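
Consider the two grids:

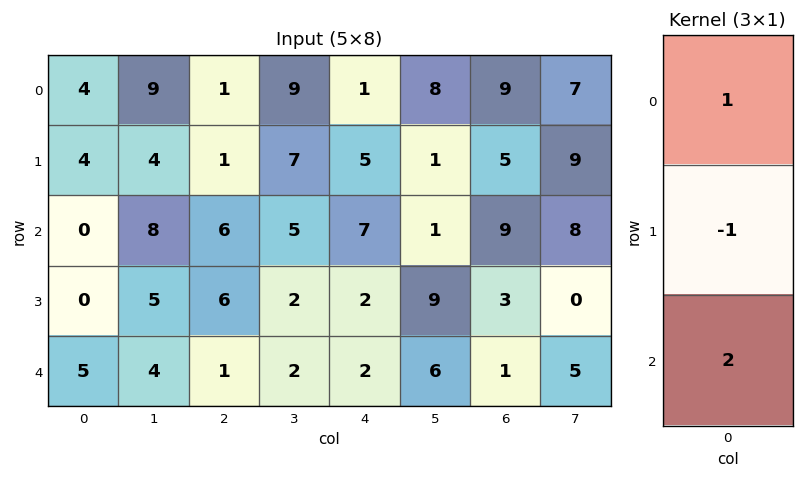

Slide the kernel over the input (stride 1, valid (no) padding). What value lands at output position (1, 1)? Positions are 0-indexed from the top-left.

The receptive field on the input at this output position is [4 / 8 / 5]. Elementwise product with the kernel and sum: 4·1 + 8·-1 + 5·2.

6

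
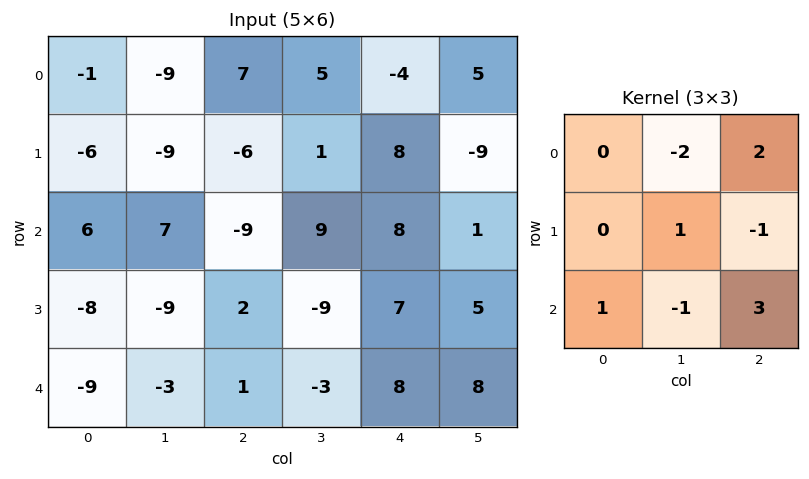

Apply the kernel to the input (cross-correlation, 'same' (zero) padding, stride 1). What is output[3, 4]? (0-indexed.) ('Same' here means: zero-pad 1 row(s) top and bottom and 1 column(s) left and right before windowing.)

1

The receptive field on the zero-padded input at this output position is [9 8 1 / -9 7 5 / -3 8 8]. Elementwise product with the kernel and sum: 8·-2 + 1·2 + 7·1 + 5·-1 + -3·1 + 8·-1 + 8·3.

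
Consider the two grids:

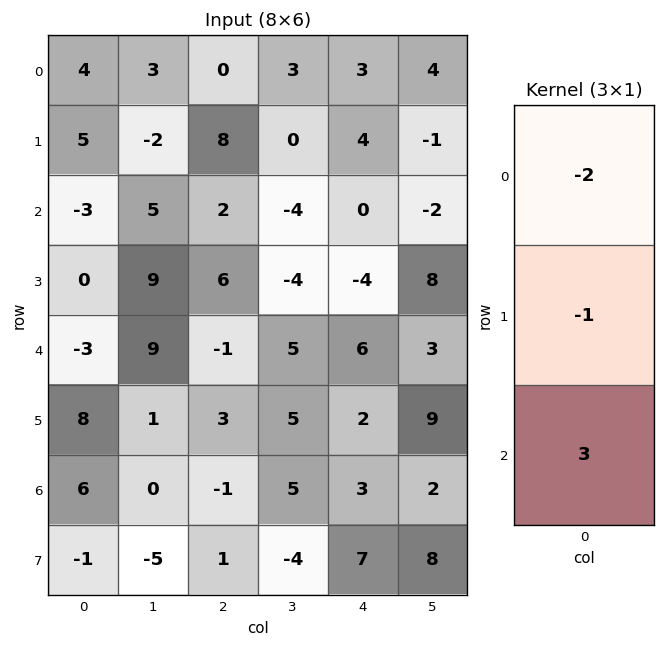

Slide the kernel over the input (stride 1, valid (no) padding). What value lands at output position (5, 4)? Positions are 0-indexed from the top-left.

14

The receptive field on the input at this output position is [2 / 3 / 7]. Elementwise product with the kernel and sum: 2·-2 + 3·-1 + 7·3.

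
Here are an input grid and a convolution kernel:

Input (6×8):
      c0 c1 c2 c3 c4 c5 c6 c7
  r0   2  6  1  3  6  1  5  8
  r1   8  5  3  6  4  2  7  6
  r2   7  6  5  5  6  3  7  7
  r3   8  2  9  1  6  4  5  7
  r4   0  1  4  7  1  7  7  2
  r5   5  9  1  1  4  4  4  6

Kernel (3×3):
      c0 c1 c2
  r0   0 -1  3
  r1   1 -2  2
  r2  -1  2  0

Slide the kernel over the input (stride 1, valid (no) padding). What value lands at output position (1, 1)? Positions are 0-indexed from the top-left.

The receptive field on the input at this output position is [5 3 6 / 6 5 5 / 2 9 1]. Elementwise product with the kernel and sum: 3·-1 + 6·3 + 6·1 + 5·-2 + 5·2 + 2·-1 + 9·2.

37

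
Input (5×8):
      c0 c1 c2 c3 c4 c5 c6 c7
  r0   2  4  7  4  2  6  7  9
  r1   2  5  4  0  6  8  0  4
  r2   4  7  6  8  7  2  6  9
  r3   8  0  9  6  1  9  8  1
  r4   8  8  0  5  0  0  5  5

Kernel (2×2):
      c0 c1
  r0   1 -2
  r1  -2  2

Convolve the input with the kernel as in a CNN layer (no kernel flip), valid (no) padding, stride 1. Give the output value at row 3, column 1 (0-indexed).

-34

The receptive field on the input at this output position is [0 9 / 8 0]. Elementwise product with the kernel and sum: 0·1 + 9·-2 + 8·-2 + 0·2.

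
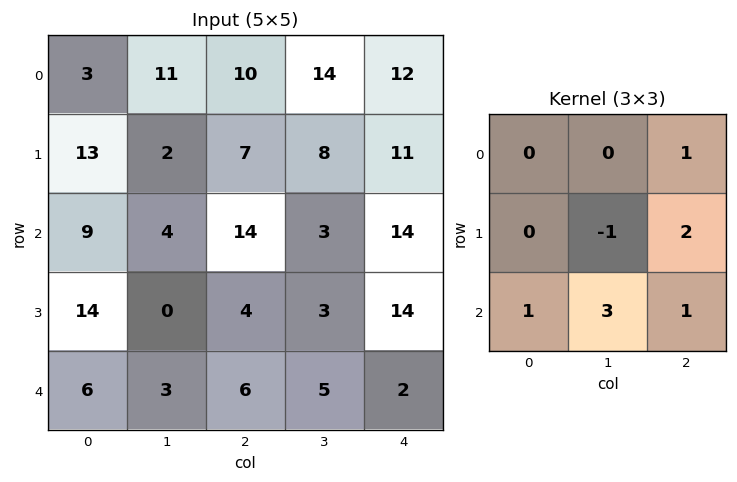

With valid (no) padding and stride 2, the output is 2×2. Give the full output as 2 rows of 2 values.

Output[0,0]: The receptive field on the input at this output position is [3 11 10 / 13 2 7 / 9 4 14]. Elementwise product with the kernel and sum: 10·1 + 2·-1 + 7·2 + 9·1 + 4·3 + 14·1.
Output[0,1]: The receptive field on the input at this output position is [10 14 12 / 7 8 11 / 14 3 14]. Elementwise product with the kernel and sum: 12·1 + 8·-1 + 11·2 + 14·1 + 3·3 + 14·1.

57 63
43 62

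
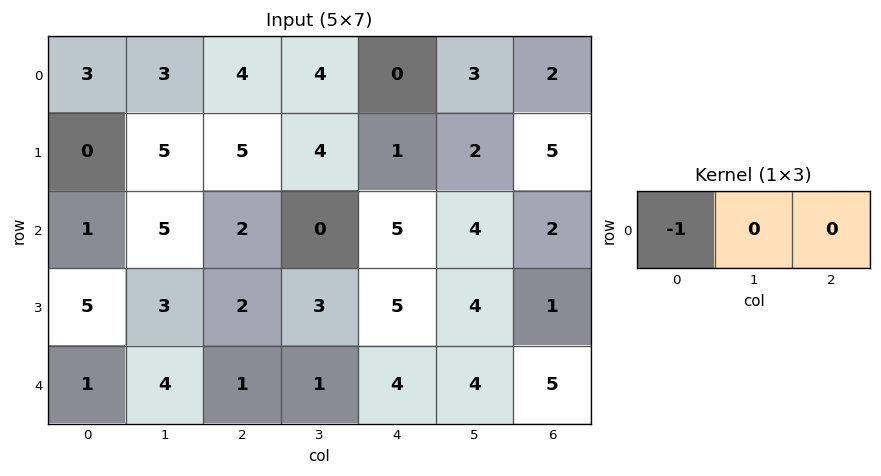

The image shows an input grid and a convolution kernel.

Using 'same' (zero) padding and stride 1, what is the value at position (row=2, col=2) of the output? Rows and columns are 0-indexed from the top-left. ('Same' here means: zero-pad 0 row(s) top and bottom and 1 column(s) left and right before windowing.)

-5

The receptive field on the zero-padded input at this output position is [5 2 0]. Elementwise product with the kernel and sum: 5·-1.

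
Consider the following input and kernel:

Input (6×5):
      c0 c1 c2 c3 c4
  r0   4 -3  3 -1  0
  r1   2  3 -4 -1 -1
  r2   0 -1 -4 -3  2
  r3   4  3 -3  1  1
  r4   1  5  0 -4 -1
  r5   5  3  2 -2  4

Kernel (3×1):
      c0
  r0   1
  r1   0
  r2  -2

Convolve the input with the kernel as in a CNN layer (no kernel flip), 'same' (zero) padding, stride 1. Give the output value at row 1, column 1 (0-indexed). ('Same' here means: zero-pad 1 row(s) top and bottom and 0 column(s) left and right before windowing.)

The receptive field on the zero-padded input at this output position is [-3 / 3 / -1]. Elementwise product with the kernel and sum: -3·1 + -1·-2.

-1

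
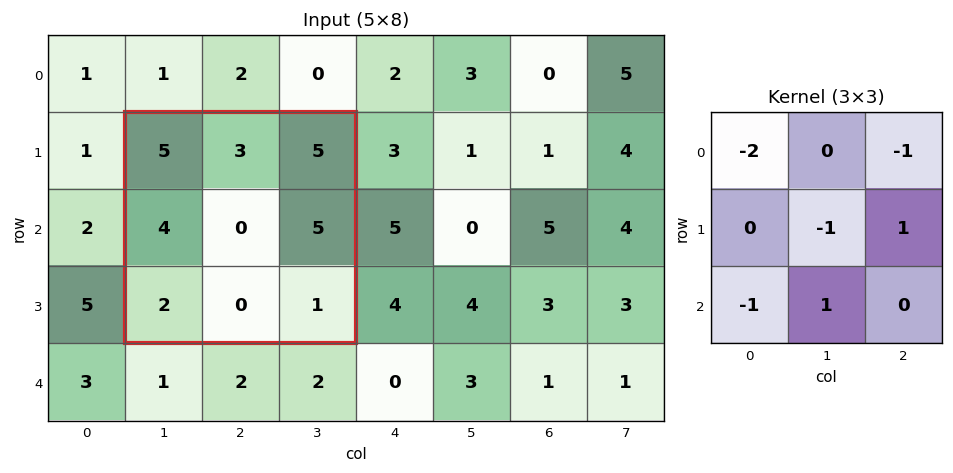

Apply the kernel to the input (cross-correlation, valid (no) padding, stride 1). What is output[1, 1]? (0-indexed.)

The receptive field on the input at this output position is [5 3 5 / 4 0 5 / 2 0 1]. Elementwise product with the kernel and sum: 5·-2 + 5·-1 + 0·-1 + 5·1 + 2·-1 + 0·1.

-12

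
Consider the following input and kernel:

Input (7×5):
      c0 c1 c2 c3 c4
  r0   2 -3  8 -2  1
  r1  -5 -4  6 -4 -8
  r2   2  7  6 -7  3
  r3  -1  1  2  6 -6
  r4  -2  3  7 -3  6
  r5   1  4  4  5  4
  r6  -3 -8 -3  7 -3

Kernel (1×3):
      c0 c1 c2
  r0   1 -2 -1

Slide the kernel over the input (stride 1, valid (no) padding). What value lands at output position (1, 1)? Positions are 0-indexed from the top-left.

-12

The receptive field on the input at this output position is [-4 6 -4]. Elementwise product with the kernel and sum: -4·1 + 6·-2 + -4·-1.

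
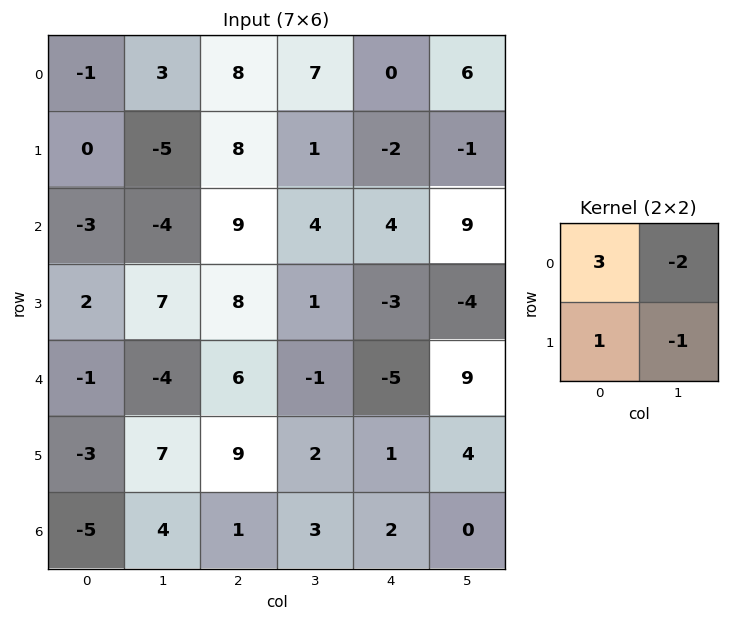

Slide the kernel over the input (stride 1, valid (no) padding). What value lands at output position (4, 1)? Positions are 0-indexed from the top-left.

The receptive field on the input at this output position is [-4 6 / 7 9]. Elementwise product with the kernel and sum: -4·3 + 6·-2 + 7·1 + 9·-1.

-26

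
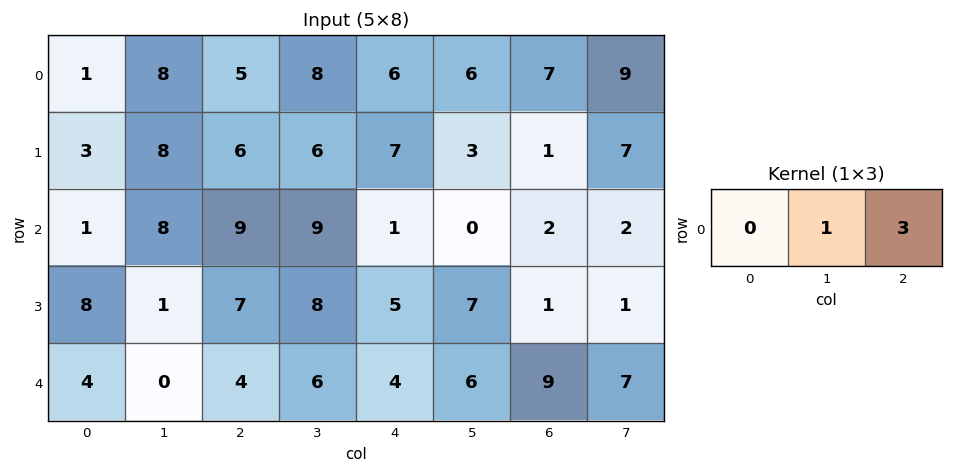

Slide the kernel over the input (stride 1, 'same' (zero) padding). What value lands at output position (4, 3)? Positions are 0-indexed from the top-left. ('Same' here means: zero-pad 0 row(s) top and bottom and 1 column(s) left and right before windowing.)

18

The receptive field on the zero-padded input at this output position is [4 6 4]. Elementwise product with the kernel and sum: 6·1 + 4·3.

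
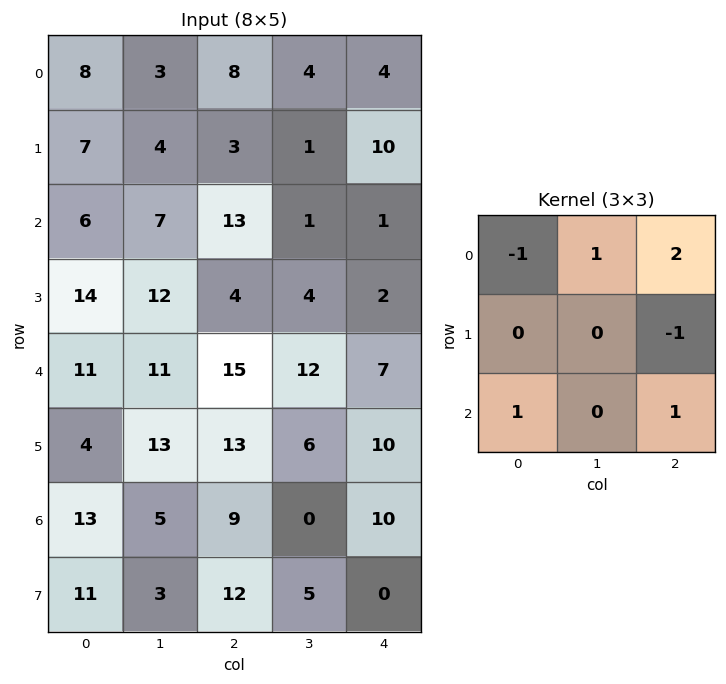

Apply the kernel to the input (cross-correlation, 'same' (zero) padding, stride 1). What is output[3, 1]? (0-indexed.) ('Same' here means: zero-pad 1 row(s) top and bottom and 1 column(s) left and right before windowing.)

The receptive field on the zero-padded input at this output position is [6 7 13 / 14 12 4 / 11 11 15]. Elementwise product with the kernel and sum: 6·-1 + 7·1 + 13·2 + 4·-1 + 11·1 + 15·1.

49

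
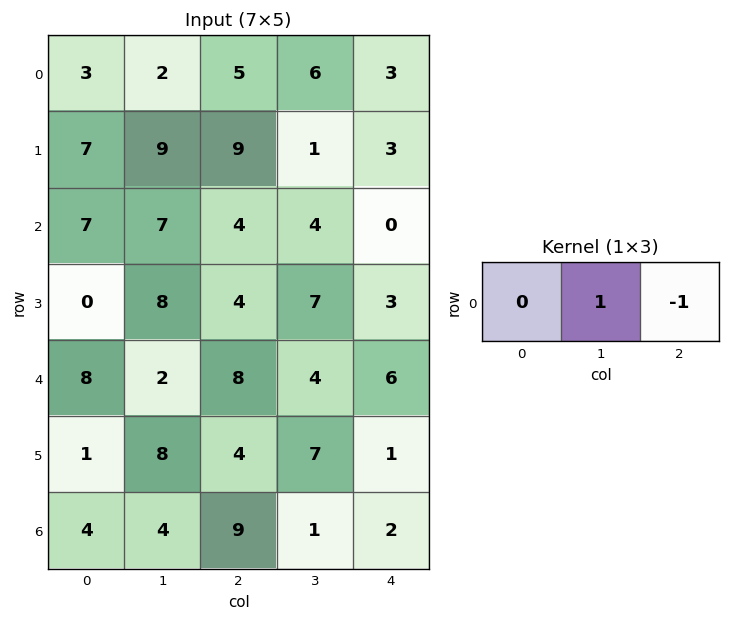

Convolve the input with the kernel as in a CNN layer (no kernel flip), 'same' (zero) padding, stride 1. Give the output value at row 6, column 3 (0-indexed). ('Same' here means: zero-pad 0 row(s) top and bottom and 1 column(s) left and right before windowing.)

-1

The receptive field on the zero-padded input at this output position is [9 1 2]. Elementwise product with the kernel and sum: 1·1 + 2·-1.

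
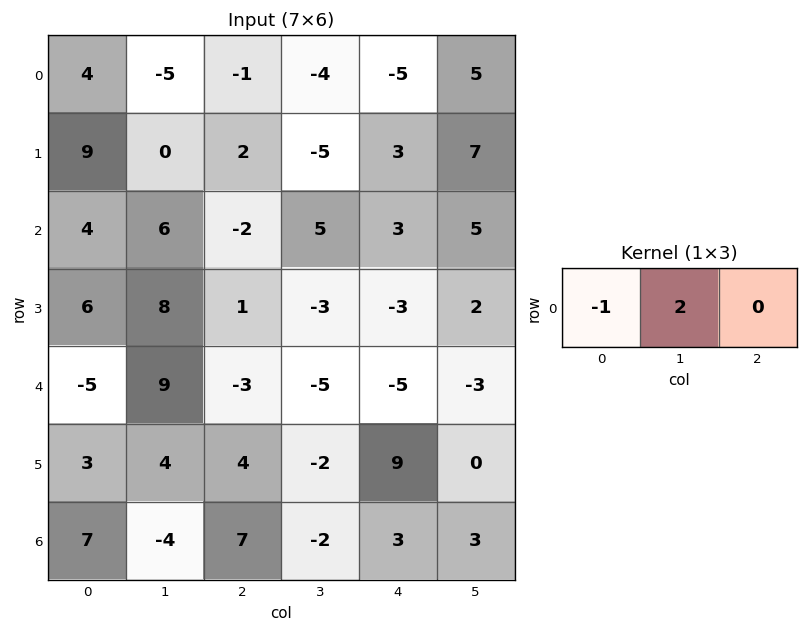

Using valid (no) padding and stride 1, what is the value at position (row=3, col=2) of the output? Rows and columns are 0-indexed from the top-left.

The receptive field on the input at this output position is [1 -3 -3]. Elementwise product with the kernel and sum: 1·-1 + -3·2.

-7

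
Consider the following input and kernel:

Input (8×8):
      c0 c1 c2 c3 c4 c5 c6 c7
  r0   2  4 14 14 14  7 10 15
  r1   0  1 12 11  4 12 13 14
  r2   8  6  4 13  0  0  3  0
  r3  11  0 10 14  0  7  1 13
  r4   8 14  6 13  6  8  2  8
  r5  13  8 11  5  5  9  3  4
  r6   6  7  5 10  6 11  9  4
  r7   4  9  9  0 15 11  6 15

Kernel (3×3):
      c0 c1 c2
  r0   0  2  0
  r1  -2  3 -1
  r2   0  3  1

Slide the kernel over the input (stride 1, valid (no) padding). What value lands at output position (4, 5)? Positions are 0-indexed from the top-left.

22

The receptive field on the input at this output position is [8 2 8 / 9 3 4 / 11 9 4]. Elementwise product with the kernel and sum: 2·2 + 9·-2 + 3·3 + 4·-1 + 9·3 + 4·1.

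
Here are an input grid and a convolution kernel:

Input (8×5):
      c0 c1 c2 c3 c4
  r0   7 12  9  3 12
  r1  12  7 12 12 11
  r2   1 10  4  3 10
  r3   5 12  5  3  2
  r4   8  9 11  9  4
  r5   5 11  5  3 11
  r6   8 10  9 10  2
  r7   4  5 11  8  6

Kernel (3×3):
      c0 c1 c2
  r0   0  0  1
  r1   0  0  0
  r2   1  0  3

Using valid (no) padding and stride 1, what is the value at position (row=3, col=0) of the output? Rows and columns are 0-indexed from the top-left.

The receptive field on the input at this output position is [5 12 5 / 8 9 11 / 5 11 5]. Elementwise product with the kernel and sum: 5·1 + 5·1 + 5·3.

25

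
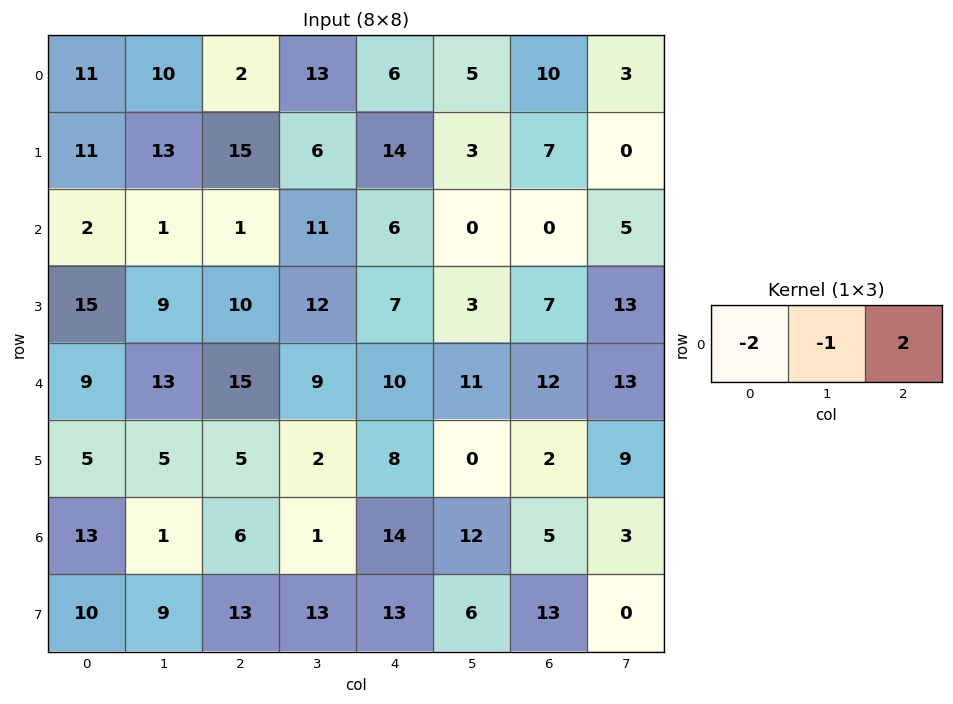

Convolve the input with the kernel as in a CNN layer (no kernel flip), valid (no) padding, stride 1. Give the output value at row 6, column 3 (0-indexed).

8

The receptive field on the input at this output position is [1 14 12]. Elementwise product with the kernel and sum: 1·-2 + 14·-1 + 12·2.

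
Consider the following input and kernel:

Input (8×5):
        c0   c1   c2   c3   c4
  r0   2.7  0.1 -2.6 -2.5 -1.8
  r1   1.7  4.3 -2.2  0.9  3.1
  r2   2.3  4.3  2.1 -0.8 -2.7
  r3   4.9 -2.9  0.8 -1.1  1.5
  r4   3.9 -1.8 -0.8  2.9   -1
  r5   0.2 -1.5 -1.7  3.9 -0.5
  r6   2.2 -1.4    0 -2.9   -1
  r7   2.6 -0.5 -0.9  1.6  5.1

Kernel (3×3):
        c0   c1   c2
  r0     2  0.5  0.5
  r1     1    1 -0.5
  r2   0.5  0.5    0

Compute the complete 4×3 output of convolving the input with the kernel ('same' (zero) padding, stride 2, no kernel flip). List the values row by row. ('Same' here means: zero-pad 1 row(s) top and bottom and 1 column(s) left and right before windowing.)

Output[0,0]: The receptive field on the zero-padded input at this output position is [0 0 0 / 0 2.7 0.1 / 0 1.7 4.3]. Elementwise product with the kernel and sum: 0·2 + 0·0.5 + 0·0.5 + 0·1 + 2.7·1 + 0.1·-0.5 + 0·0.5 + 1.7·0.5.
Output[0,1]: The receptive field on the zero-padded input at this output position is [0 0 0 / 0.1 -2.6 -2.5 / 4.3 -2.2 0.9]. Elementwise product with the kernel and sum: 0·2 + 0·0.5 + 0·0.5 + 0.1·1 + -2.6·1 + -2.5·-0.5 + 4.3·0.5 + -2.2·0.5.

3.5 -0.2 -2.3
5.6 13.7 0.05
5.9 -11.6 2.15
3.55 -2.55 7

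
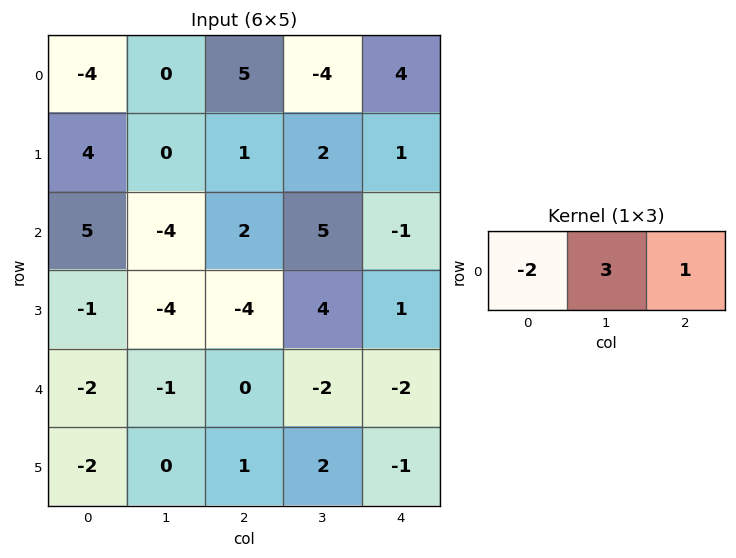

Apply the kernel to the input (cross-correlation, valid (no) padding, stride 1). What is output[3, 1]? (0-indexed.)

The receptive field on the input at this output position is [-4 -4 4]. Elementwise product with the kernel and sum: -4·-2 + -4·3 + 4·1.

0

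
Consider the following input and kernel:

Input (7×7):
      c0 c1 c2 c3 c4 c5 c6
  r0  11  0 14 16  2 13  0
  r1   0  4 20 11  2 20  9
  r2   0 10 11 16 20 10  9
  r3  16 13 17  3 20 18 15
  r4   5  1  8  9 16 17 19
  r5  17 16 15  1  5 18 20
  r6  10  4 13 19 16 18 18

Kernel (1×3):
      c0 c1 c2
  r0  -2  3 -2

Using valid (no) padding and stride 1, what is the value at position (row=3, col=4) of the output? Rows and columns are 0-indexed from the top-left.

-16

The receptive field on the input at this output position is [20 18 15]. Elementwise product with the kernel and sum: 20·-2 + 18·3 + 15·-2.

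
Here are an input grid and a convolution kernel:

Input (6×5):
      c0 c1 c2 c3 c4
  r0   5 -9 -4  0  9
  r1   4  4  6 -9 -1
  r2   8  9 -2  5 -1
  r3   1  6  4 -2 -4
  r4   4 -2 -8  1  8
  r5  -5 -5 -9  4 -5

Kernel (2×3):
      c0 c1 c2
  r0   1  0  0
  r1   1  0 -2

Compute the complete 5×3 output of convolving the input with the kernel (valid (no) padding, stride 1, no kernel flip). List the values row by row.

Output[0,0]: The receptive field on the input at this output position is [5 -9 -4 / 4 4 6]. Elementwise product with the kernel and sum: 5·1 + 4·1 + 6·-2.
Output[0,1]: The receptive field on the input at this output position is [-9 -4 0 / 4 6 -9]. Elementwise product with the kernel and sum: -9·1 + 4·1 + -9·-2.

-3 13 4
16 3 6
1 19 10
21 2 -20
17 -15 -7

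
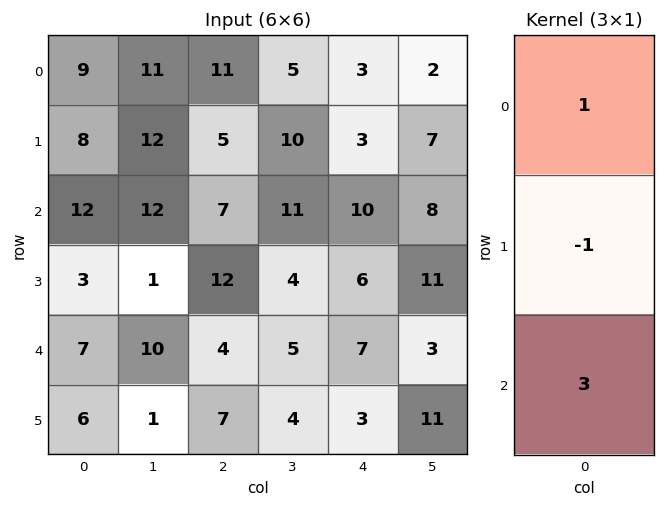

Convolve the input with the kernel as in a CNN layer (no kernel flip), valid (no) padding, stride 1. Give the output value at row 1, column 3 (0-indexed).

11

The receptive field on the input at this output position is [10 / 11 / 4]. Elementwise product with the kernel and sum: 10·1 + 11·-1 + 4·3.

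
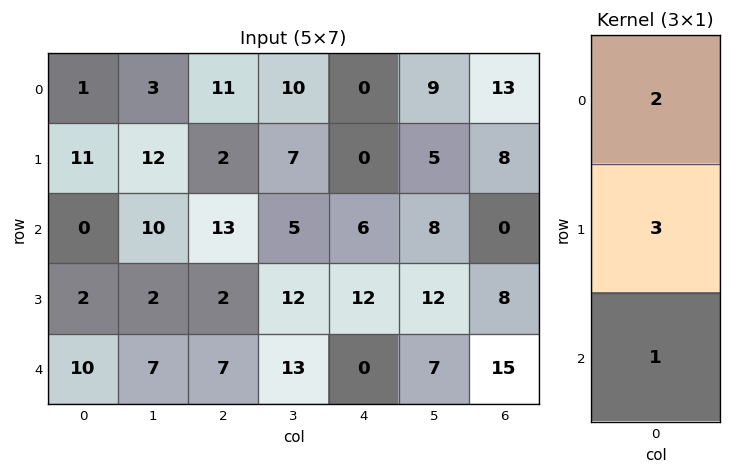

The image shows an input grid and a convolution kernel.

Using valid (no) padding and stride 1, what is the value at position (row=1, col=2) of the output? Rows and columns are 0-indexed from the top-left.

The receptive field on the input at this output position is [2 / 13 / 2]. Elementwise product with the kernel and sum: 2·2 + 13·3 + 2·1.

45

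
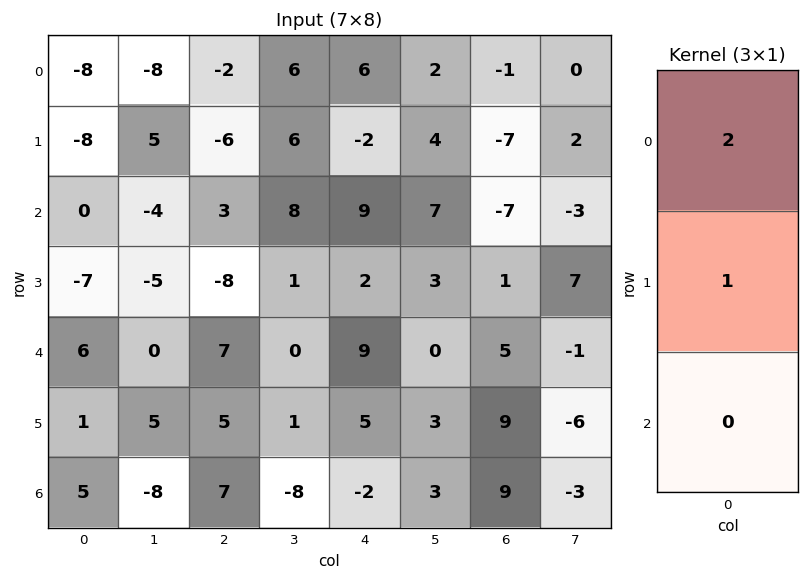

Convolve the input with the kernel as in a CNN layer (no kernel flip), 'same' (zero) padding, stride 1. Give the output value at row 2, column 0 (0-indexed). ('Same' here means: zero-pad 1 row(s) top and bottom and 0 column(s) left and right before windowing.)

-16

The receptive field on the zero-padded input at this output position is [-8 / 0 / -7]. Elementwise product with the kernel and sum: -8·2 + 0·1.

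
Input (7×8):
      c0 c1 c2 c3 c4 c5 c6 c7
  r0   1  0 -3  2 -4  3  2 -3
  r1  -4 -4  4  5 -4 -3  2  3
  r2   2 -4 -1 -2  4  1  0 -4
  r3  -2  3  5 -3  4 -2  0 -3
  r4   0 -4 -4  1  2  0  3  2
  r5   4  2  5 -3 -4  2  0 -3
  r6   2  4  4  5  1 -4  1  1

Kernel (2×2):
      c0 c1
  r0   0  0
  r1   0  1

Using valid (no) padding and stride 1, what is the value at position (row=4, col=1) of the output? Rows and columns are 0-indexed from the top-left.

5

The receptive field on the input at this output position is [-4 -4 / 2 5]. Elementwise product with the kernel and sum: 5·1.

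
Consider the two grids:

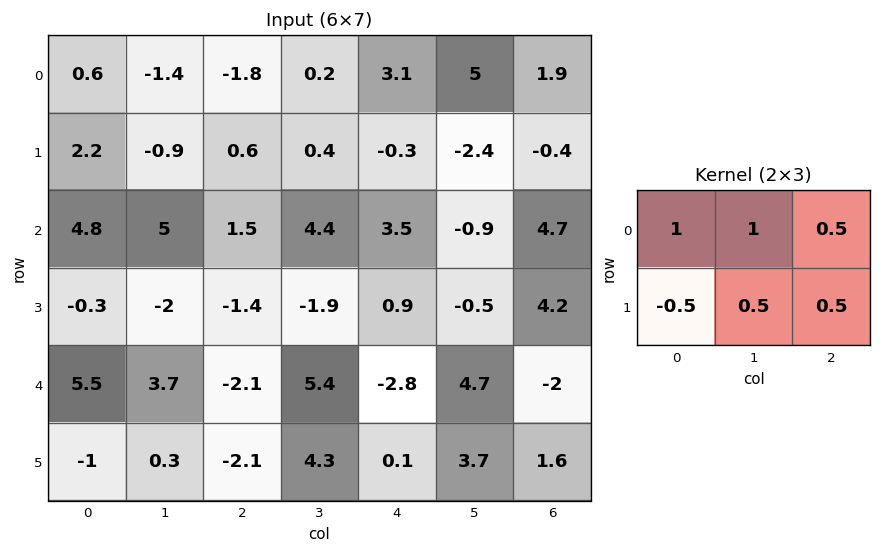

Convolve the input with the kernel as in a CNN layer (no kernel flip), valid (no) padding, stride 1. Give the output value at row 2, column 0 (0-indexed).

9

The receptive field on the input at this output position is [4.8 5 1.5 / -0.3 -2 -1.4]. Elementwise product with the kernel and sum: 4.8·1 + 5·1 + 1.5·0.5 + -0.3·-0.5 + -2·0.5 + -1.4·0.5.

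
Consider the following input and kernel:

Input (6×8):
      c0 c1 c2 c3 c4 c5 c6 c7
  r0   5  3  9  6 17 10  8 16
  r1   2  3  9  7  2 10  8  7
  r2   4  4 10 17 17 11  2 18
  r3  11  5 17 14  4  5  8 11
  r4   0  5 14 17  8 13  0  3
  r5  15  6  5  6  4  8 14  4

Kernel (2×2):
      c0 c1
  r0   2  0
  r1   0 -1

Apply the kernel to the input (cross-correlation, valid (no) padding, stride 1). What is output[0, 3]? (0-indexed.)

The receptive field on the input at this output position is [6 17 / 7 2]. Elementwise product with the kernel and sum: 6·2 + 2·-1.

10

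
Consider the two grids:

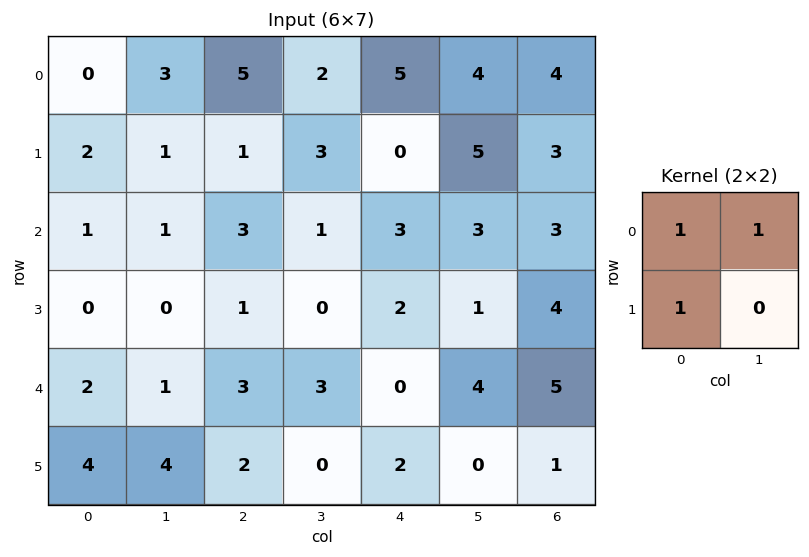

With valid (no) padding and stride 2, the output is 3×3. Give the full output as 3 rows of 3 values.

Output[0,0]: The receptive field on the input at this output position is [0 3 / 2 1]. Elementwise product with the kernel and sum: 0·1 + 3·1 + 2·1.

5 8 9
2 5 8
7 8 6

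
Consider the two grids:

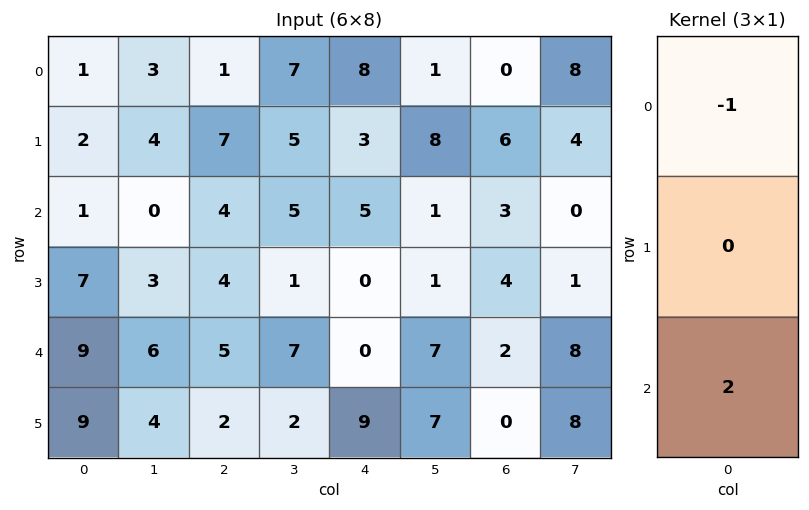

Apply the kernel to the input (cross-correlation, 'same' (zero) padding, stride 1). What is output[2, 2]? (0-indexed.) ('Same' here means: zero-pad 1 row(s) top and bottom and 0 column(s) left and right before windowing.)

1

The receptive field on the zero-padded input at this output position is [7 / 4 / 4]. Elementwise product with the kernel and sum: 7·-1 + 4·2.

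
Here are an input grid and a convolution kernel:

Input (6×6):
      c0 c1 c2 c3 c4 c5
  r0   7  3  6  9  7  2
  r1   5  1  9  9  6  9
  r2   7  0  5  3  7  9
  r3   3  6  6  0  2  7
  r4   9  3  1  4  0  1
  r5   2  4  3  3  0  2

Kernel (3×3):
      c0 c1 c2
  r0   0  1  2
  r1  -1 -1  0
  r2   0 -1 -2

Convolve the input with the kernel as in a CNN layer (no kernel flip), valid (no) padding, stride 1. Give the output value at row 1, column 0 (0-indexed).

-6

The receptive field on the input at this output position is [5 1 9 / 7 0 5 / 3 6 6]. Elementwise product with the kernel and sum: 1·1 + 9·2 + 7·-1 + 0·-1 + 6·-1 + 6·-2.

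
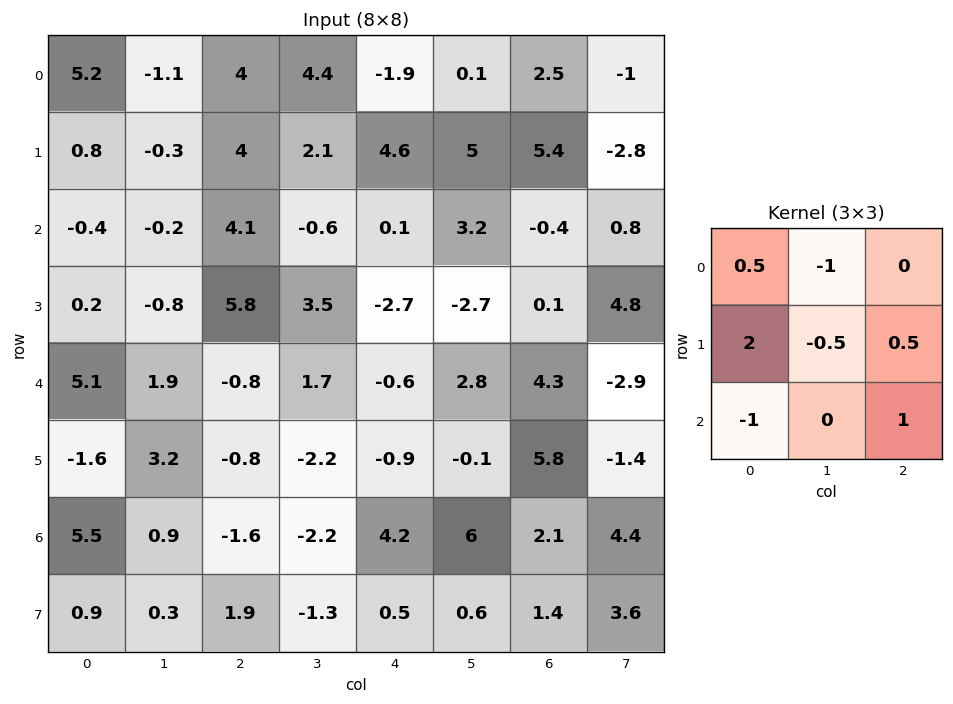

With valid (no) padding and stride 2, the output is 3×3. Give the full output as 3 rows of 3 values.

11.95 2.85 7.85
-2.2 11.35 -2.25
-11.65 2.75 -4.05

Output[0,0]: The receptive field on the input at this output position is [5.2 -1.1 4 / 0.8 -0.3 4 / -0.4 -0.2 4.1]. Elementwise product with the kernel and sum: 5.2·0.5 + -1.1·-1 + 0.8·2 + -0.3·-0.5 + 4·0.5 + -0.4·-1 + 4.1·1.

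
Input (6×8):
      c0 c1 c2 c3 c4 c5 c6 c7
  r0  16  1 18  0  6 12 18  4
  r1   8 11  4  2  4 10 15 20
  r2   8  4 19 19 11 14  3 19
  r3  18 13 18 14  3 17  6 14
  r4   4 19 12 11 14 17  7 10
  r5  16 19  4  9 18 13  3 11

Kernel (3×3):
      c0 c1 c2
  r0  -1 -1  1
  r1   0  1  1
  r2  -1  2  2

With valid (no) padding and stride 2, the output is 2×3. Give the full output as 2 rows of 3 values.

54 35 48
96 28 35

Output[0,0]: The receptive field on the input at this output position is [16 1 18 / 8 11 4 / 8 4 19]. Elementwise product with the kernel and sum: 16·-1 + 1·-1 + 18·1 + 11·1 + 4·1 + 8·-1 + 4·2 + 19·2.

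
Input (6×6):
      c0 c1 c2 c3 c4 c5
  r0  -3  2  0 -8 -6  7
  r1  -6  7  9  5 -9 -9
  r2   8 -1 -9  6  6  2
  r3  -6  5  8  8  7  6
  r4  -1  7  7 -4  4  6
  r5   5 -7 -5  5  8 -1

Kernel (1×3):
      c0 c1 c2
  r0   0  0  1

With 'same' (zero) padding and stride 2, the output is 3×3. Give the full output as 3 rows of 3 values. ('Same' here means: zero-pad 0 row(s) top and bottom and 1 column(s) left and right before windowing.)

2 -8 7
-1 6 2
7 -4 6

Output[0,0]: The receptive field on the zero-padded input at this output position is [0 -3 2]. Elementwise product with the kernel and sum: 2·1.
Output[0,1]: The receptive field on the zero-padded input at this output position is [2 0 -8]. Elementwise product with the kernel and sum: -8·1.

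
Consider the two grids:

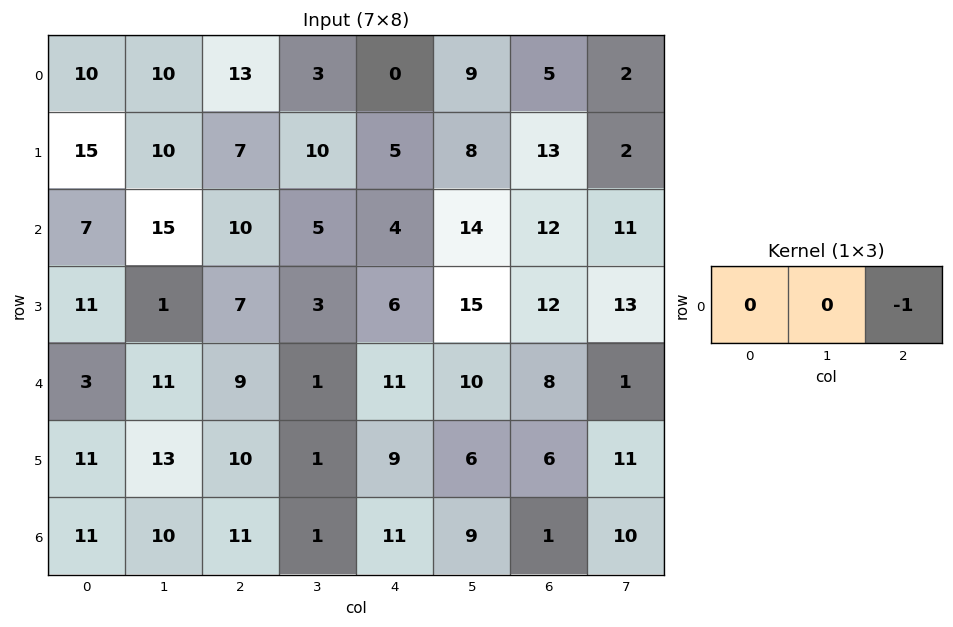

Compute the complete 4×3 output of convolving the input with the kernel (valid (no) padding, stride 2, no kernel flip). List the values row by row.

-13 0 -5
-10 -4 -12
-9 -11 -8
-11 -11 -1

Output[0,0]: The receptive field on the input at this output position is [10 10 13]. Elementwise product with the kernel and sum: 13·-1.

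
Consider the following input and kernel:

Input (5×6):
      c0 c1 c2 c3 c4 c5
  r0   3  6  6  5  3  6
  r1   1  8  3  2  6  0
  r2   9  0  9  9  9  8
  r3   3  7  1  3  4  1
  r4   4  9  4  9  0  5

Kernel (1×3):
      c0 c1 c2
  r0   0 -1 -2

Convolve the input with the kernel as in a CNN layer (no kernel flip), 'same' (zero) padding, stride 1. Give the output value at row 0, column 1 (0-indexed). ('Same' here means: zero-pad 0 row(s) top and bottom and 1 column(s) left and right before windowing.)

The receptive field on the zero-padded input at this output position is [3 6 6]. Elementwise product with the kernel and sum: 6·-1 + 6·-2.

-18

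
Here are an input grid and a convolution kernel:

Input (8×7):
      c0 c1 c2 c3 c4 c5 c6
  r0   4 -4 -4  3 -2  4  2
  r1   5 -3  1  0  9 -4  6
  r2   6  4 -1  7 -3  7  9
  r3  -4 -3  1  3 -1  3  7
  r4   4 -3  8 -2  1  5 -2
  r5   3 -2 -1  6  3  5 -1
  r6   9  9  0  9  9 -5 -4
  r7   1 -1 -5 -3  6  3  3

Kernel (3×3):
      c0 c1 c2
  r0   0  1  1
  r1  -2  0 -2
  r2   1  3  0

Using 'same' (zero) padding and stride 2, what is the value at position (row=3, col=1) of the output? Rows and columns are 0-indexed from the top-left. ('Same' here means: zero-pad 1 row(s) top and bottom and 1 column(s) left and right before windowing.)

The receptive field on the zero-padded input at this output position is [-2 -1 6 / 9 0 9 / -1 -5 -3]. Elementwise product with the kernel and sum: -1·1 + 6·1 + 9·-2 + 9·-2 + -1·1 + -5·3.

-47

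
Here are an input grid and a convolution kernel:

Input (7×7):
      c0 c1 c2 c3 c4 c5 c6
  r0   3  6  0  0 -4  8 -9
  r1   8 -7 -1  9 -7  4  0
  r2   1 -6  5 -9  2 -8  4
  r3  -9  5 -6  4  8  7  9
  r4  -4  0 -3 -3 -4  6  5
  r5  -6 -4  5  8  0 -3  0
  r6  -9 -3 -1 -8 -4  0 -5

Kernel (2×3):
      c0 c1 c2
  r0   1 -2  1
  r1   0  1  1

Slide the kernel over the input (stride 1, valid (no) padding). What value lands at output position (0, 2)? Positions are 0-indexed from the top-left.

-2

The receptive field on the input at this output position is [0 0 -4 / -1 9 -7]. Elementwise product with the kernel and sum: 0·1 + 0·-2 + -4·1 + 9·1 + -7·1.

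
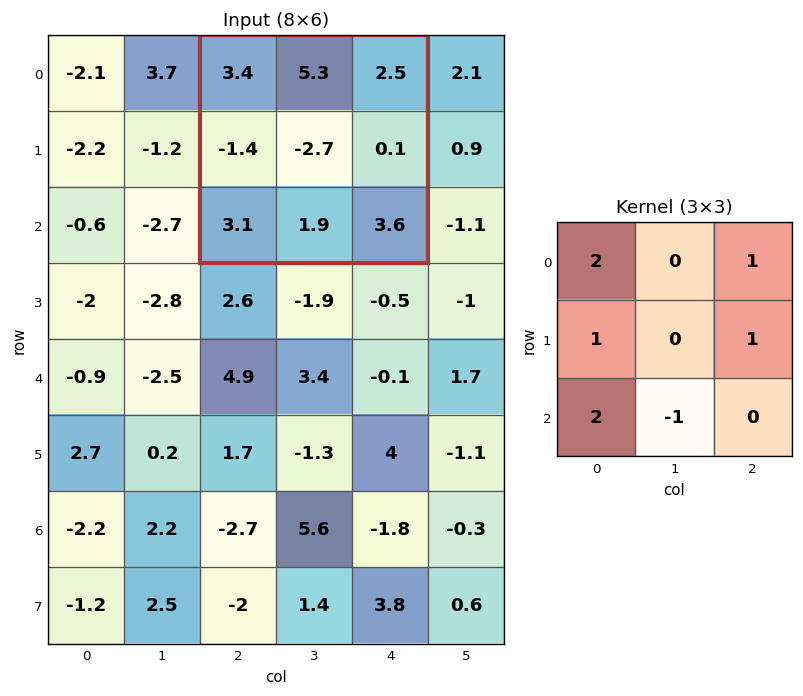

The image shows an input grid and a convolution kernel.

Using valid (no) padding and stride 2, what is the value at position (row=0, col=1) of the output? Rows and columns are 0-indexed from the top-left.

12.3

The receptive field on the input at this output position is [3.4 5.3 2.5 / -1.4 -2.7 0.1 / 3.1 1.9 3.6]. Elementwise product with the kernel and sum: 3.4·2 + 2.5·1 + -1.4·1 + 0.1·1 + 3.1·2 + 1.9·-1.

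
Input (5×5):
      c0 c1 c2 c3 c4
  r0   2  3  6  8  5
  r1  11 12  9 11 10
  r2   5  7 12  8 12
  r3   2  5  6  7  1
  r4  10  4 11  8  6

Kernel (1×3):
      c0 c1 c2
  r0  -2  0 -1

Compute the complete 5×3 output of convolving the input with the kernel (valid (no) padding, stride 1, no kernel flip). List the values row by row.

Output[0,0]: The receptive field on the input at this output position is [2 3 6]. Elementwise product with the kernel and sum: 2·-2 + 6·-1.
Output[0,1]: The receptive field on the input at this output position is [3 6 8]. Elementwise product with the kernel and sum: 3·-2 + 8·-1.

-10 -14 -17
-31 -35 -28
-22 -22 -36
-10 -17 -13
-31 -16 -28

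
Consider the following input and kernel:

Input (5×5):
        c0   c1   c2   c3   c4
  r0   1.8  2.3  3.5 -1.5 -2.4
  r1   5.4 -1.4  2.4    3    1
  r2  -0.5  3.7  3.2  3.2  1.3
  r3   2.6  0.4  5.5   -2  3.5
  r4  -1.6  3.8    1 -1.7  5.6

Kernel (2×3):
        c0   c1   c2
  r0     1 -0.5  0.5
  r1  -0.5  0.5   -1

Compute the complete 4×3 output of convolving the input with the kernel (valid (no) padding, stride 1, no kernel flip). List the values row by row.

-3.4 -1.3 2.35
6.2 -4.55 0.1
-7.35 8.25 -5
6.85 -3.05 1.3

Output[0,0]: The receptive field on the input at this output position is [1.8 2.3 3.5 / 5.4 -1.4 2.4]. Elementwise product with the kernel and sum: 1.8·1 + 2.3·-0.5 + 3.5·0.5 + 5.4·-0.5 + -1.4·0.5 + 2.4·-1.
Output[0,1]: The receptive field on the input at this output position is [2.3 3.5 -1.5 / -1.4 2.4 3]. Elementwise product with the kernel and sum: 2.3·1 + 3.5·-0.5 + -1.5·0.5 + -1.4·-0.5 + 2.4·0.5 + 3·-1.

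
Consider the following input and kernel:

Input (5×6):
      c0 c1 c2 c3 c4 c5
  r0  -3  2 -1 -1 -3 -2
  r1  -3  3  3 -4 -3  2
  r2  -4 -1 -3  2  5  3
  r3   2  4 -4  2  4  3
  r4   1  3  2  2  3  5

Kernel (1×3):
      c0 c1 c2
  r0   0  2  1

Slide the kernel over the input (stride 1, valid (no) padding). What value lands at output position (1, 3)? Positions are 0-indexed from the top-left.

-4

The receptive field on the input at this output position is [-4 -3 2]. Elementwise product with the kernel and sum: -3·2 + 2·1.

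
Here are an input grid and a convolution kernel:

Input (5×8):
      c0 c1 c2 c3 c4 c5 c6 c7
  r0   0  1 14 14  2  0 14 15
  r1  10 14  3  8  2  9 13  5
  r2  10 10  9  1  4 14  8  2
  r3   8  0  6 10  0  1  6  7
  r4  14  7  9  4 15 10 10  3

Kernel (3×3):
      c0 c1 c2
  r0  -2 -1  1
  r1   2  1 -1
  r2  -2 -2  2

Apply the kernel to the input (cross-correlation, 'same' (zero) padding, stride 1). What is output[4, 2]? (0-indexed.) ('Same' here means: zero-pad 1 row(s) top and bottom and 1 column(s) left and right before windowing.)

23

The receptive field on the zero-padded input at this output position is [0 6 10 / 7 9 4 / 0 0 0]. Elementwise product with the kernel and sum: 0·-2 + 6·-1 + 10·1 + 7·2 + 9·1 + 4·-1 + 0·-2 + 0·-2 + 0·2.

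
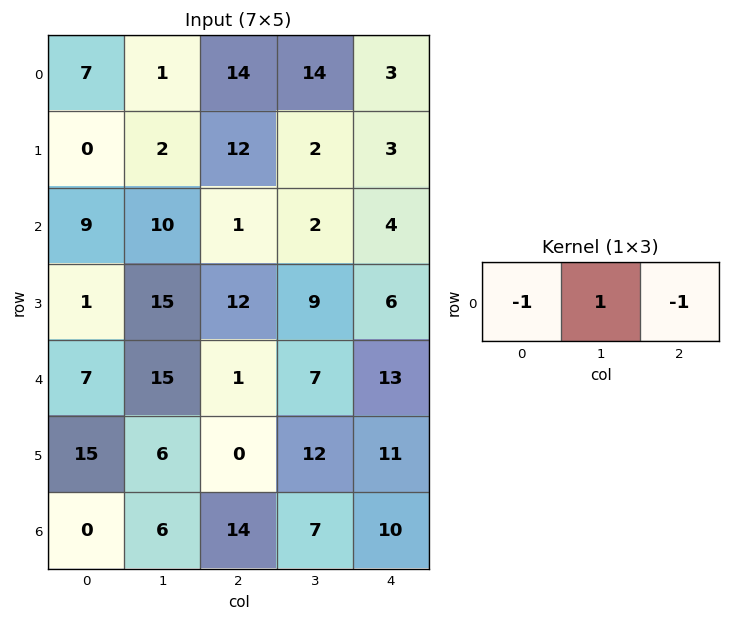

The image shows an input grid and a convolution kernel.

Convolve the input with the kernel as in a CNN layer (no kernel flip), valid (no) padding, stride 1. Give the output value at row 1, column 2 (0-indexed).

The receptive field on the input at this output position is [12 2 3]. Elementwise product with the kernel and sum: 12·-1 + 2·1 + 3·-1.

-13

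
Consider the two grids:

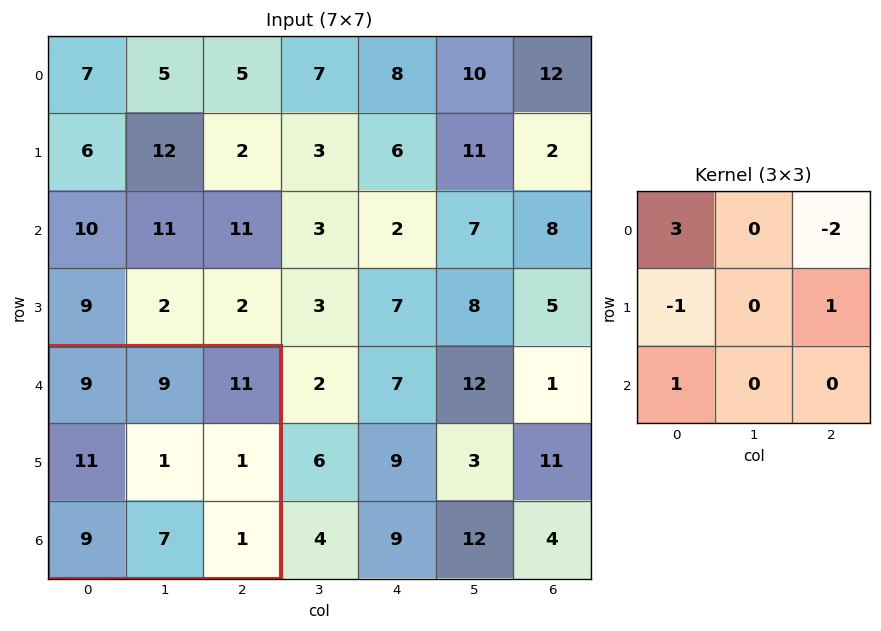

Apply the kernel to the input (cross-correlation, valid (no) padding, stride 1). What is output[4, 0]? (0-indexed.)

4

The receptive field on the input at this output position is [9 9 11 / 11 1 1 / 9 7 1]. Elementwise product with the kernel and sum: 9·3 + 11·-2 + 11·-1 + 1·1 + 9·1.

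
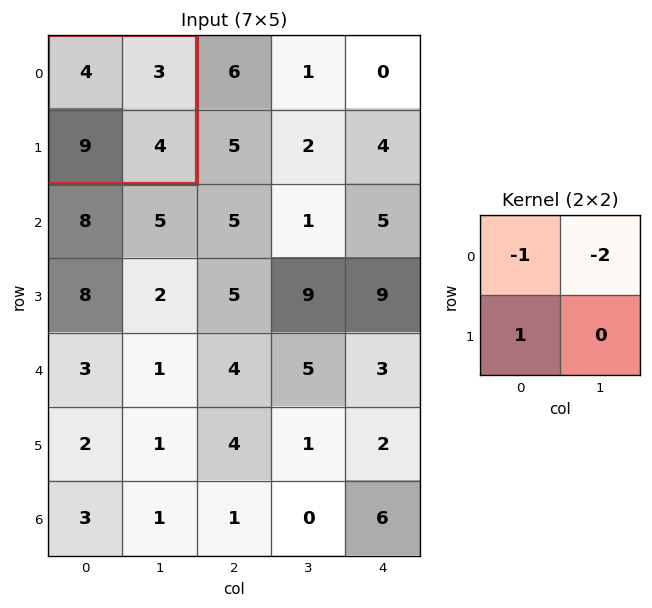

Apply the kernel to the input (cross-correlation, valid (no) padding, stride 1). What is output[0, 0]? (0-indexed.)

The receptive field on the input at this output position is [4 3 / 9 4]. Elementwise product with the kernel and sum: 4·-1 + 3·-2 + 9·1.

-1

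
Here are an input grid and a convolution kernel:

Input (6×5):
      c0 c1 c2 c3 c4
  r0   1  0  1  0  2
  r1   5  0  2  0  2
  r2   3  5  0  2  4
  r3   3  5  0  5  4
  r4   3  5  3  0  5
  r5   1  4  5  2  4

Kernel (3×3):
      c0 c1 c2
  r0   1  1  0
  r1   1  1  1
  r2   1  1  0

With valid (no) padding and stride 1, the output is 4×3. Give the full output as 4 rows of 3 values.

16 8 7
21 14 13
24 23 14
24 22 20

Output[0,0]: The receptive field on the input at this output position is [1 0 1 / 5 0 2 / 3 5 0]. Elementwise product with the kernel and sum: 1·1 + 0·1 + 5·1 + 0·1 + 2·1 + 3·1 + 5·1.
Output[0,1]: The receptive field on the input at this output position is [0 1 0 / 0 2 0 / 5 0 2]. Elementwise product with the kernel and sum: 0·1 + 1·1 + 0·1 + 2·1 + 0·1 + 5·1 + 0·1.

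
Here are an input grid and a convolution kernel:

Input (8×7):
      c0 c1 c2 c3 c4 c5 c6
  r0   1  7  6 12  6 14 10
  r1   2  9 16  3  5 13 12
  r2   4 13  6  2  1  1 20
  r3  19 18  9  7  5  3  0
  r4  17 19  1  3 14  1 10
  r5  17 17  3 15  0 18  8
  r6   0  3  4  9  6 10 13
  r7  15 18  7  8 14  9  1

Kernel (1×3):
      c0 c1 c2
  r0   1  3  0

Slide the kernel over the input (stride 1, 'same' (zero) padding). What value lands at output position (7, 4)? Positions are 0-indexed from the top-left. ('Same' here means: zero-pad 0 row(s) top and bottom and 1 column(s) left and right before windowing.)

50

The receptive field on the zero-padded input at this output position is [8 14 9]. Elementwise product with the kernel and sum: 8·1 + 14·3.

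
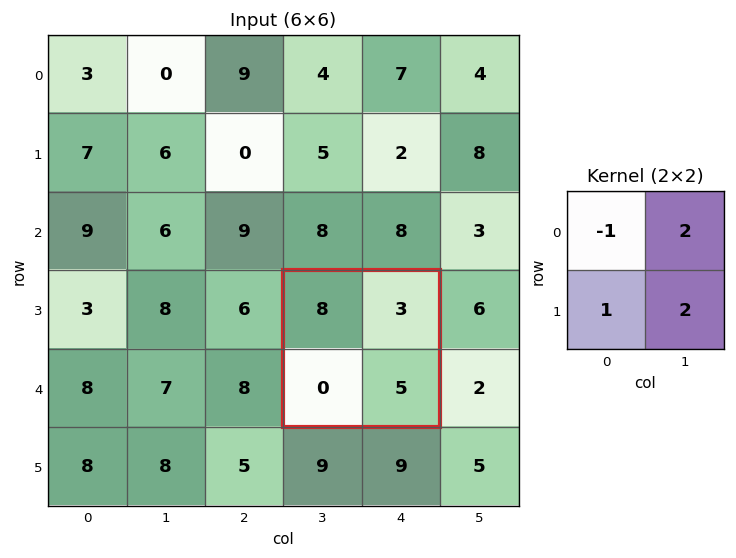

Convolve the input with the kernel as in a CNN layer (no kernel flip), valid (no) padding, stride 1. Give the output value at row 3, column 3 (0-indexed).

The receptive field on the input at this output position is [8 3 / 0 5]. Elementwise product with the kernel and sum: 8·-1 + 3·2 + 0·1 + 5·2.

8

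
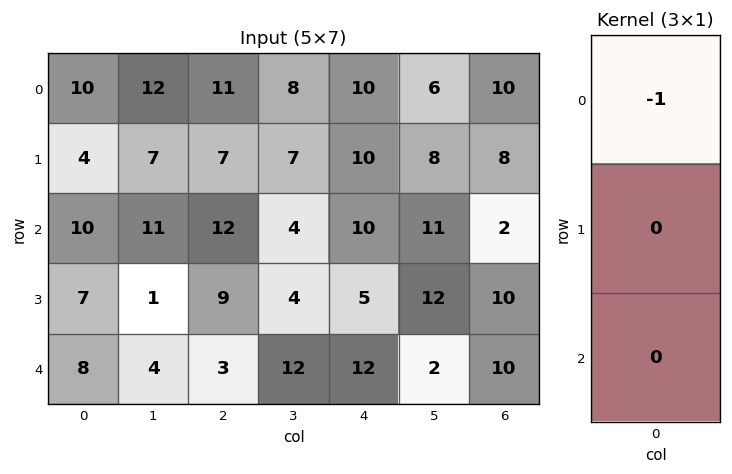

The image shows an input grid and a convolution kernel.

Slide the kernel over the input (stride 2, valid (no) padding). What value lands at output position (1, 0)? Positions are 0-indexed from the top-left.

-10

The receptive field on the input at this output position is [10 / 7 / 8]. Elementwise product with the kernel and sum: 10·-1.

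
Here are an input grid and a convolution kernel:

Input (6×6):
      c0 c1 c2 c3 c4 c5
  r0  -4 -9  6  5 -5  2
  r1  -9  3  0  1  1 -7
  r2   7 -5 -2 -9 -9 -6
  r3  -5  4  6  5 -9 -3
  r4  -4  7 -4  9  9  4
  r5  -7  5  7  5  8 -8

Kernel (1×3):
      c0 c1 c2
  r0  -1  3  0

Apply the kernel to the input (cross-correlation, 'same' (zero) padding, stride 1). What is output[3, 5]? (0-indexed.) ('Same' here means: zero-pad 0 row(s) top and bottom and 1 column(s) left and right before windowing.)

0

The receptive field on the zero-padded input at this output position is [-9 -3 0]. Elementwise product with the kernel and sum: -9·-1 + -3·3.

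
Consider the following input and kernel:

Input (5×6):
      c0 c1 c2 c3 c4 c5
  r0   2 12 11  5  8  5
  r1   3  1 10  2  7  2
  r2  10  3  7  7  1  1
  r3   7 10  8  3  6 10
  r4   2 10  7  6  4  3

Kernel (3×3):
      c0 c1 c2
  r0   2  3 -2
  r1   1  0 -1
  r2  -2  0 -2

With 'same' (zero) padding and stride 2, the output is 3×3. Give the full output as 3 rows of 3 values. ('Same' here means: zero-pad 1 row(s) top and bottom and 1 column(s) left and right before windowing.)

Output[0,0]: The receptive field on the zero-padded input at this output position is [0 0 0 / 0 2 12 / 0 3 1]. Elementwise product with the kernel and sum: 0·2 + 0·3 + 0·-2 + 0·1 + 12·-1 + 0·-2 + 1·-2.

-14 1 -8
-16 -2 1
-9 42 7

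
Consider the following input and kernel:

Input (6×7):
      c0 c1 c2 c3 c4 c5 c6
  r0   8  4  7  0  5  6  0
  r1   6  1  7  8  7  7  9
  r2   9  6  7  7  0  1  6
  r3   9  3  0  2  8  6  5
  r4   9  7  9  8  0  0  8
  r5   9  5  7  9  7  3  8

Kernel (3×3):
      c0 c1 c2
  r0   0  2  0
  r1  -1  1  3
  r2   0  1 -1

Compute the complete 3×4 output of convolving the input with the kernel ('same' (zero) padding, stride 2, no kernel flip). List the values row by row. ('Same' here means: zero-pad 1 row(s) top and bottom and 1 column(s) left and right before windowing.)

25 2 23 3
45 34 12 28
52 24 12 26

Output[0,0]: The receptive field on the zero-padded input at this output position is [0 0 0 / 0 8 4 / 0 6 1]. Elementwise product with the kernel and sum: 0·2 + 0·-1 + 8·1 + 4·3 + 6·1 + 1·-1.
Output[0,1]: The receptive field on the zero-padded input at this output position is [0 0 0 / 4 7 0 / 1 7 8]. Elementwise product with the kernel and sum: 0·2 + 4·-1 + 7·1 + 0·3 + 7·1 + 8·-1.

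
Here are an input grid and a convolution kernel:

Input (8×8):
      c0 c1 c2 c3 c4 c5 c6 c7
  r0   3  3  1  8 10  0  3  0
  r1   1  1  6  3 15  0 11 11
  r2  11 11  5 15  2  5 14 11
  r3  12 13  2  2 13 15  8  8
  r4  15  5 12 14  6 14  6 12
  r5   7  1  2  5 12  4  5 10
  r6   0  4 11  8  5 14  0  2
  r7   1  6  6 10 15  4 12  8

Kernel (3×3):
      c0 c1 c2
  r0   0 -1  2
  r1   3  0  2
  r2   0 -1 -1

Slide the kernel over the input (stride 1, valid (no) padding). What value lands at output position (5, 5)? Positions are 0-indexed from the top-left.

41

The receptive field on the input at this output position is [4 5 10 / 14 0 2 / 4 12 8]. Elementwise product with the kernel and sum: 5·-1 + 10·2 + 14·3 + 2·2 + 12·-1 + 8·-1.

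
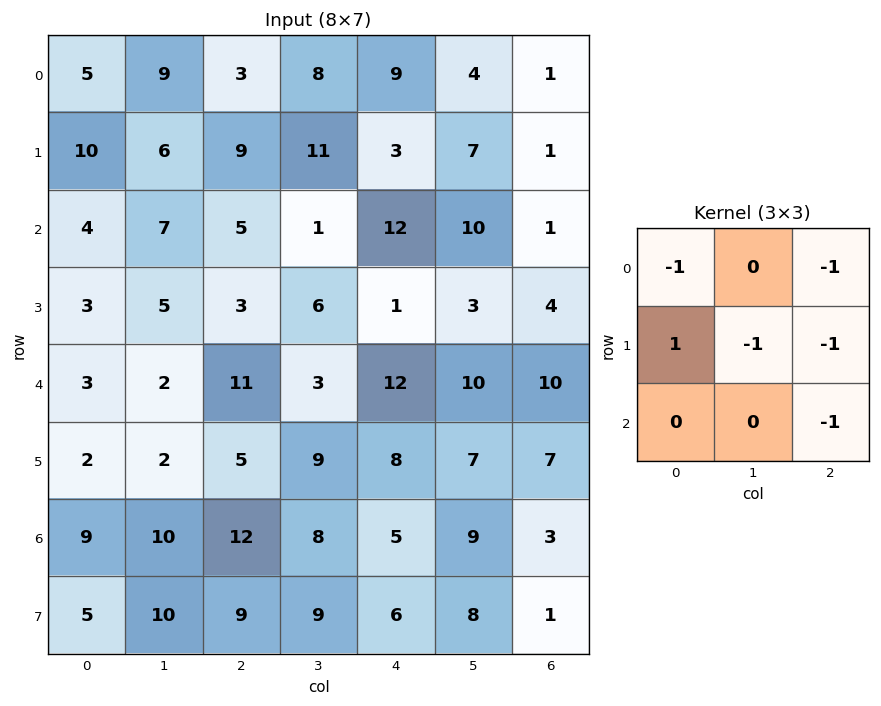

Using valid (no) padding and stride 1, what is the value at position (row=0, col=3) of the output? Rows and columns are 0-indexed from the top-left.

The receptive field on the input at this output position is [8 9 4 / 11 3 7 / 1 12 10]. Elementwise product with the kernel and sum: 8·-1 + 4·-1 + 11·1 + 3·-1 + 7·-1 + 10·-1.

-21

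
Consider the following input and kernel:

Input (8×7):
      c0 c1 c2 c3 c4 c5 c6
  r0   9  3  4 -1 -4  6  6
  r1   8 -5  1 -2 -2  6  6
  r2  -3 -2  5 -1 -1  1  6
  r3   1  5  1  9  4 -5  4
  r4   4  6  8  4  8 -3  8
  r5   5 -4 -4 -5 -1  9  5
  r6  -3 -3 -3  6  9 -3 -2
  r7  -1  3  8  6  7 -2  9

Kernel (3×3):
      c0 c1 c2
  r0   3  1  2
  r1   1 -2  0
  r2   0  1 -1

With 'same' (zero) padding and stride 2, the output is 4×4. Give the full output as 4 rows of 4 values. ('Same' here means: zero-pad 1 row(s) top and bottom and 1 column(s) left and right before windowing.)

-5 -2 -1 0
0 -38 14 17
12 25 -1 -25
-1 -21 -1 42

Output[0,0]: The receptive field on the zero-padded input at this output position is [0 0 0 / 0 9 3 / 0 8 -5]. Elementwise product with the kernel and sum: 0·3 + 0·1 + 0·2 + 0·1 + 9·-2 + 8·1 + -5·-1.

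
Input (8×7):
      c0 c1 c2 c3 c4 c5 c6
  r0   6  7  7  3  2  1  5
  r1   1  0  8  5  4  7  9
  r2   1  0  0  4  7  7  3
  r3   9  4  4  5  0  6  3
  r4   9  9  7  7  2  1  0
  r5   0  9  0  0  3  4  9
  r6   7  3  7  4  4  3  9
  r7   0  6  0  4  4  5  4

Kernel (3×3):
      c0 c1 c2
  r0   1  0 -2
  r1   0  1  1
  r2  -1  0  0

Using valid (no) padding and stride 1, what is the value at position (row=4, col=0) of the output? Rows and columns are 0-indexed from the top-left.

The receptive field on the input at this output position is [9 9 7 / 0 9 0 / 7 3 7]. Elementwise product with the kernel and sum: 9·1 + 7·-2 + 9·1 + 0·1 + 7·-1.

-3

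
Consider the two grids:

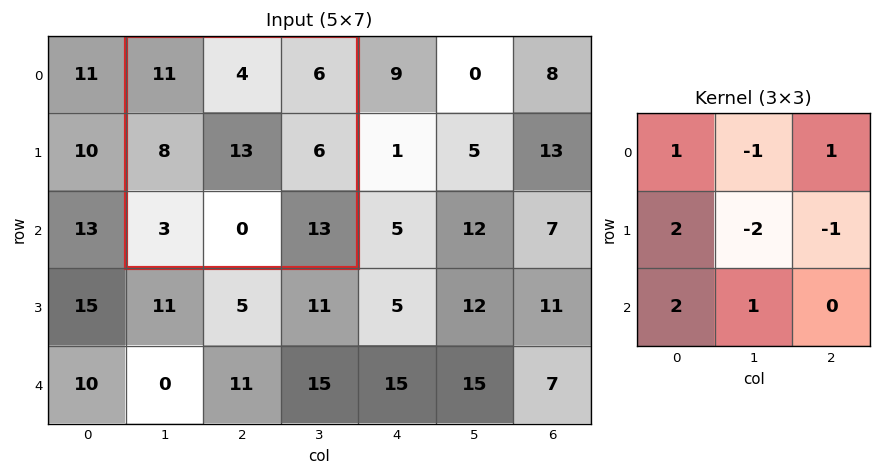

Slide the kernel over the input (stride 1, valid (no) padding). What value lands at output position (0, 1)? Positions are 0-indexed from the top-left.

The receptive field on the input at this output position is [11 4 6 / 8 13 6 / 3 0 13]. Elementwise product with the kernel and sum: 11·1 + 4·-1 + 6·1 + 8·2 + 13·-2 + 6·-1 + 3·2 + 0·1.

3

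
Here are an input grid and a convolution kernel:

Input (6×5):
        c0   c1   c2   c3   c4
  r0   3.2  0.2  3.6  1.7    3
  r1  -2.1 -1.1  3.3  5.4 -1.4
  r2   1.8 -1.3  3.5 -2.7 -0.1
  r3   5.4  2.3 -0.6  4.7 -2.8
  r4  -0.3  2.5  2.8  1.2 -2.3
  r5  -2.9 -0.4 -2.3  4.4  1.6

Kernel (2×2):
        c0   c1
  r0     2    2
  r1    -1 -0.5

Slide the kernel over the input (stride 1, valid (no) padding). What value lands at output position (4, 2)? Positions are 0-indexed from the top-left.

The receptive field on the input at this output position is [2.8 1.2 / -2.3 4.4]. Elementwise product with the kernel and sum: 2.8·2 + 1.2·2 + -2.3·-1 + 4.4·-0.5.

8.1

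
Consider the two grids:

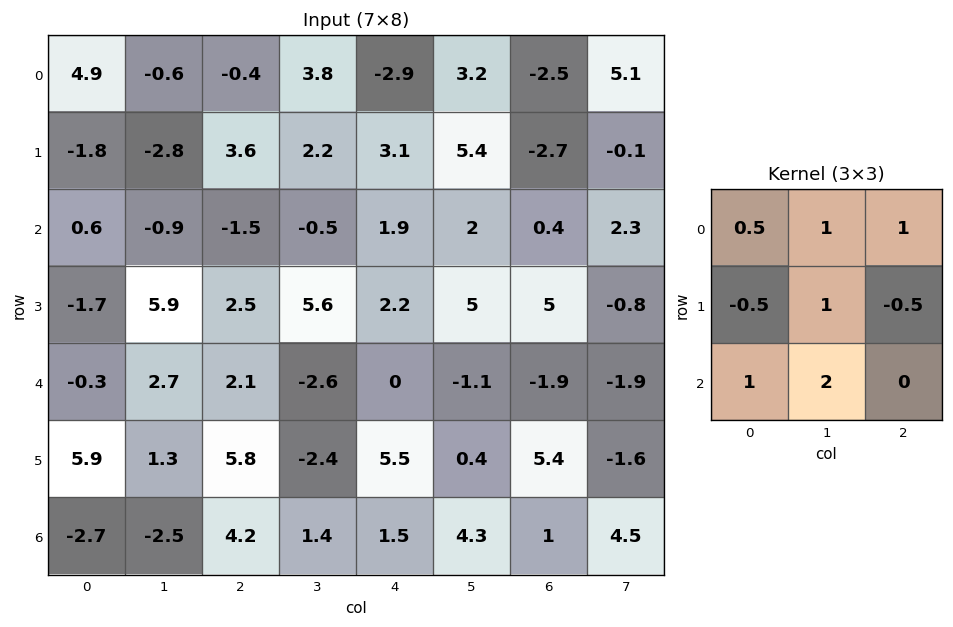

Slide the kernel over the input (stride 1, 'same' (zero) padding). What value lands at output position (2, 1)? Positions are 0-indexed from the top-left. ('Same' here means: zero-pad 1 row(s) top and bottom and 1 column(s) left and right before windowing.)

The receptive field on the zero-padded input at this output position is [-1.8 -2.8 3.6 / 0.6 -0.9 -1.5 / -1.7 5.9 2.5]. Elementwise product with the kernel and sum: -1.8·0.5 + -2.8·1 + 3.6·1 + 0.6·-0.5 + -0.9·1 + -1.5·-0.5 + -1.7·1 + 5.9·2.

9.55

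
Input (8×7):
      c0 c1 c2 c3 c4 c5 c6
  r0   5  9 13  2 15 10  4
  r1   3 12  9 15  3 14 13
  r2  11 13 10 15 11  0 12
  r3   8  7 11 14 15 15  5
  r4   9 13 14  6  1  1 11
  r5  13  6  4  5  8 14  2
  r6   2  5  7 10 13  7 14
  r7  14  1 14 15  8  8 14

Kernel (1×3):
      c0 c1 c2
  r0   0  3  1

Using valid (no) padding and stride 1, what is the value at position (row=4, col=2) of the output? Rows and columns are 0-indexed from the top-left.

The receptive field on the input at this output position is [14 6 1]. Elementwise product with the kernel and sum: 6·3 + 1·1.

19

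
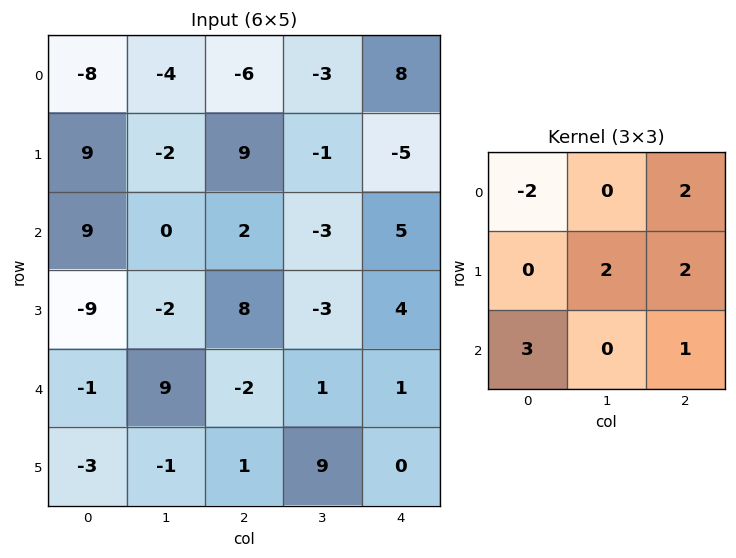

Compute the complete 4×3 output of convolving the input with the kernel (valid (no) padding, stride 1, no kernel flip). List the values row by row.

47 15 27
-15 -9 4
-7 32 3
40 2 -1

Output[0,0]: The receptive field on the input at this output position is [-8 -4 -6 / 9 -2 9 / 9 0 2]. Elementwise product with the kernel and sum: -8·-2 + -6·2 + -2·2 + 9·2 + 9·3 + 2·1.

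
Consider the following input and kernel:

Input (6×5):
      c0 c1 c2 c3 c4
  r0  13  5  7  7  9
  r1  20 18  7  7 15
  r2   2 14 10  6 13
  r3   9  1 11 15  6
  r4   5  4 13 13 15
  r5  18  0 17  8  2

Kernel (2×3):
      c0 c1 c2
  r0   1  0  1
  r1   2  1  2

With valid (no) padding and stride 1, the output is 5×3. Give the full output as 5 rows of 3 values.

92 69 67
65 75 74
53 63 72
60 63 86
88 50 74

Output[0,0]: The receptive field on the input at this output position is [13 5 7 / 20 18 7]. Elementwise product with the kernel and sum: 13·1 + 7·1 + 20·2 + 18·1 + 7·2.
Output[0,1]: The receptive field on the input at this output position is [5 7 7 / 18 7 7]. Elementwise product with the kernel and sum: 5·1 + 7·1 + 18·2 + 7·1 + 7·2.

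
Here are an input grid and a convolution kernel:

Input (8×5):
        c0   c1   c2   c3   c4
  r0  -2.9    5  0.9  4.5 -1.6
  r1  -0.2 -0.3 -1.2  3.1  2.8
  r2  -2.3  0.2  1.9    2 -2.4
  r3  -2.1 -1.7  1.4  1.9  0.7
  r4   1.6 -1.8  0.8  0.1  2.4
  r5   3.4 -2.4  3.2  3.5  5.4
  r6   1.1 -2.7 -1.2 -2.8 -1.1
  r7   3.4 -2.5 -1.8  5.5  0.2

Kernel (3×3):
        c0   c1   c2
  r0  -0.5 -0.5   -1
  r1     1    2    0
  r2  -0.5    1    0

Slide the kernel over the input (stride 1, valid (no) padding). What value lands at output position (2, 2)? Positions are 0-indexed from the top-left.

5.35

The receptive field on the input at this output position is [1.9 2 -2.4 / 1.4 1.9 0.7 / 0.8 0.1 2.4]. Elementwise product with the kernel and sum: 1.9·-0.5 + 2·-0.5 + -2.4·-1 + 1.4·1 + 1.9·2 + 0.8·-0.5 + 0.1·1.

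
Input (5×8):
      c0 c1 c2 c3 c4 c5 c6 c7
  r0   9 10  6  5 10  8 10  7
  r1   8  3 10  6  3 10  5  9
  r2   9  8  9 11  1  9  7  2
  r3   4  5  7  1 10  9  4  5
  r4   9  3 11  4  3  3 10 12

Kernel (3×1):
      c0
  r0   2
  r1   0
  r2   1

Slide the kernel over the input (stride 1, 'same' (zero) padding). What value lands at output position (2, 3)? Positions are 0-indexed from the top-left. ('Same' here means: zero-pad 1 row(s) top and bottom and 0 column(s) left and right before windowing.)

The receptive field on the zero-padded input at this output position is [6 / 11 / 1]. Elementwise product with the kernel and sum: 6·2 + 1·1.

13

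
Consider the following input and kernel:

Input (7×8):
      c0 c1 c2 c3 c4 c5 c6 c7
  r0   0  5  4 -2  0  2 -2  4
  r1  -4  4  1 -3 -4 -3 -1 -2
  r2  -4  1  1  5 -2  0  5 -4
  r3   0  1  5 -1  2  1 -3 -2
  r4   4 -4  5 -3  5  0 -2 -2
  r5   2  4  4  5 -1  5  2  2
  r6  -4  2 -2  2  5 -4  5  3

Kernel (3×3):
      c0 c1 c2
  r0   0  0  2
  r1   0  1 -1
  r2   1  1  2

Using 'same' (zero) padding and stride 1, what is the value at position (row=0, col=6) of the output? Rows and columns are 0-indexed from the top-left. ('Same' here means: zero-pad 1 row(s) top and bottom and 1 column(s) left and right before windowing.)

The receptive field on the zero-padded input at this output position is [0 0 0 / 2 -2 4 / -3 -1 -2]. Elementwise product with the kernel and sum: 0·2 + -2·1 + 4·-1 + -3·1 + -1·1 + -2·2.

-14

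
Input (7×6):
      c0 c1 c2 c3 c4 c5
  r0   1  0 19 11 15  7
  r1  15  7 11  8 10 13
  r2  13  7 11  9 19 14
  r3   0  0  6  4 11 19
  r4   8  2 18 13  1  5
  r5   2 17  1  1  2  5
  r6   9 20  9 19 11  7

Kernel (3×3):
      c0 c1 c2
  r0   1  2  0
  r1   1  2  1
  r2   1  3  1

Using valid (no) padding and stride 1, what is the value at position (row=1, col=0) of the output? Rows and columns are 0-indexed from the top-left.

73

The receptive field on the input at this output position is [15 7 11 / 13 7 11 / 0 0 6]. Elementwise product with the kernel and sum: 15·1 + 7·2 + 13·1 + 7·2 + 11·1 + 0·1 + 0·3 + 6·1.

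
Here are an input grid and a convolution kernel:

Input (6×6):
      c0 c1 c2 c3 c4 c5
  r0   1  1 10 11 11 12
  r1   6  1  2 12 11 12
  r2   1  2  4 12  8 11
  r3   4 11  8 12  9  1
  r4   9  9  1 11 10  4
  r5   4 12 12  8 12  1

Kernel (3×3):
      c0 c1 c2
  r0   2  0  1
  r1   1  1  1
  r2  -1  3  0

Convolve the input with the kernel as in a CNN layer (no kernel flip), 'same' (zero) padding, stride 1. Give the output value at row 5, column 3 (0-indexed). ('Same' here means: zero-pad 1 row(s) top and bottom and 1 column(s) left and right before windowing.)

The receptive field on the zero-padded input at this output position is [1 11 10 / 12 8 12 / 0 0 0]. Elementwise product with the kernel and sum: 1·2 + 10·1 + 12·1 + 8·1 + 12·1 + 0·-1 + 0·3.

44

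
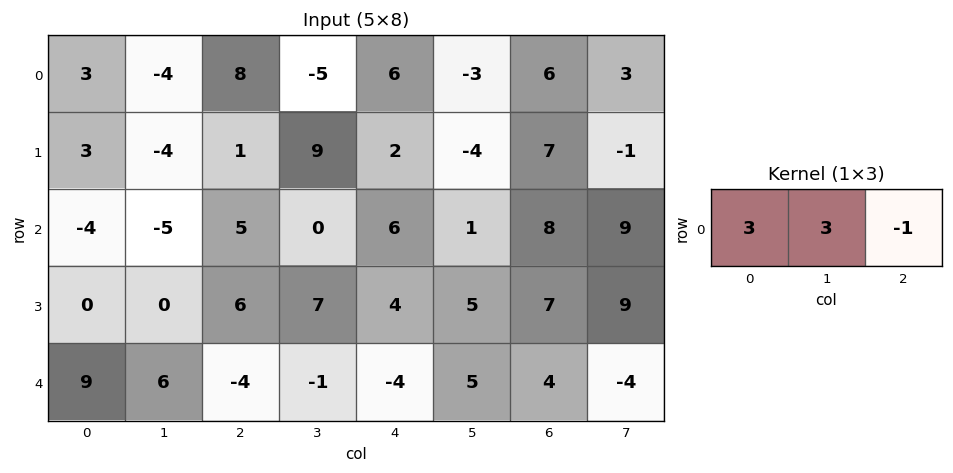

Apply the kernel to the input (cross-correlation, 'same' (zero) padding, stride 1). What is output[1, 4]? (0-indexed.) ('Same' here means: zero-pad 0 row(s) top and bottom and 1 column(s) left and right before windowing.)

37

The receptive field on the zero-padded input at this output position is [9 2 -4]. Elementwise product with the kernel and sum: 9·3 + 2·3 + -4·-1.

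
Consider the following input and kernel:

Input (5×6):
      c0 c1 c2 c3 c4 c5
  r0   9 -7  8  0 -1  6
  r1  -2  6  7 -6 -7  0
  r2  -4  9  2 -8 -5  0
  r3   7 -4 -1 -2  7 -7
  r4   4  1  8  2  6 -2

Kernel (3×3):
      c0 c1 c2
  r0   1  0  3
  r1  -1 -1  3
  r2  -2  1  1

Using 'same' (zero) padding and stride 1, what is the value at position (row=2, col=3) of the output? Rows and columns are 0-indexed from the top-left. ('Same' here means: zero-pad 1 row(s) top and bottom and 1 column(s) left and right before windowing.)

The receptive field on the zero-padded input at this output position is [7 -6 -7 / 2 -8 -5 / -1 -2 7]. Elementwise product with the kernel and sum: 7·1 + -7·3 + 2·-1 + -8·-1 + -5·3 + -1·-2 + -2·1 + 7·1.

-16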